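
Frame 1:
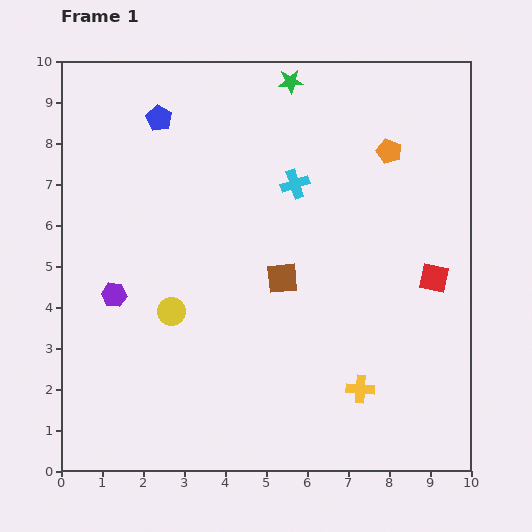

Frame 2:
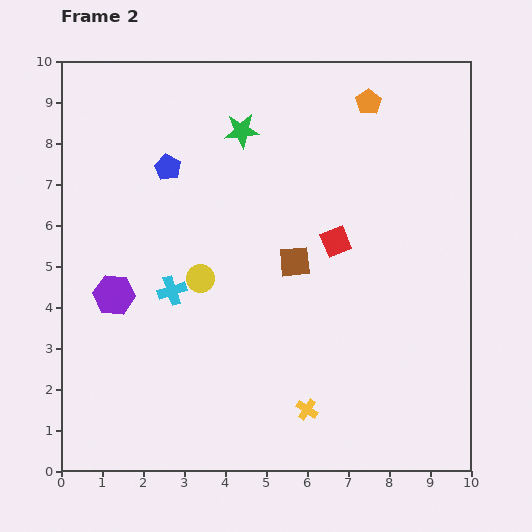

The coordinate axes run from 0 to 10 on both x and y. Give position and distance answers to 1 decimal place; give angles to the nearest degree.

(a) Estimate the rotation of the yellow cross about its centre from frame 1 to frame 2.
30° clockwise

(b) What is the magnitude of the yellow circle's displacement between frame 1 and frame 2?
1.1

The yellow circle moved from (2.7, 3.9) to (3.4, 4.7), a distance of √(0.7² + 0.8²) ≈ 1.1.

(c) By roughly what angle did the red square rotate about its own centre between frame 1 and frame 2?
34° counter-clockwise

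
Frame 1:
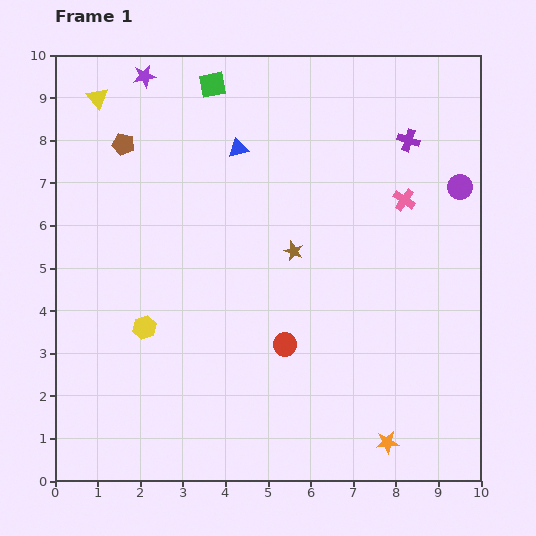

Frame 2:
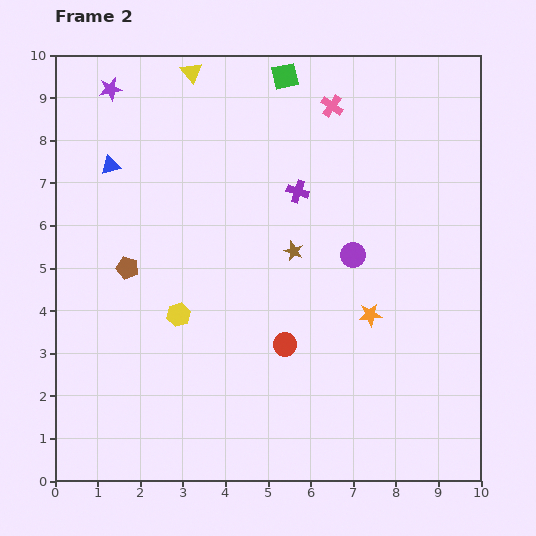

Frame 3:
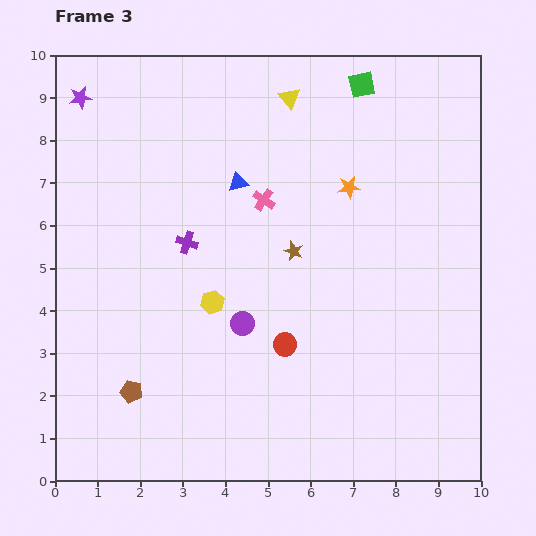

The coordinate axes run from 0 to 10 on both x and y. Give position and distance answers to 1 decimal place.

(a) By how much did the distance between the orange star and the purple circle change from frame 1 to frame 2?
-4.7

Distance in frame 1: 6.2. Distance in frame 2: 1.5.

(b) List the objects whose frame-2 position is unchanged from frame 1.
the brown star, the red circle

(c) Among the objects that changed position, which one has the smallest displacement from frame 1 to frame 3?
the blue triangle

(moved 0.8)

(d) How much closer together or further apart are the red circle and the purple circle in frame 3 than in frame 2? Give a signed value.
-1.5

Distance in frame 2: 2.6. Distance in frame 3: 1.1.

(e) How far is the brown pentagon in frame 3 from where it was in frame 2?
2.9

The brown pentagon moved from (1.7, 5.0) to (1.8, 2.1), a distance of √(0.1² + 2.9²) ≈ 2.9.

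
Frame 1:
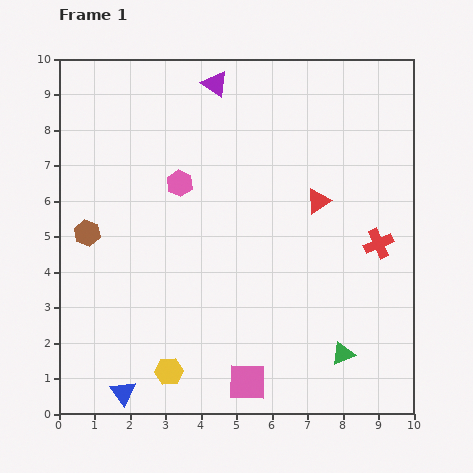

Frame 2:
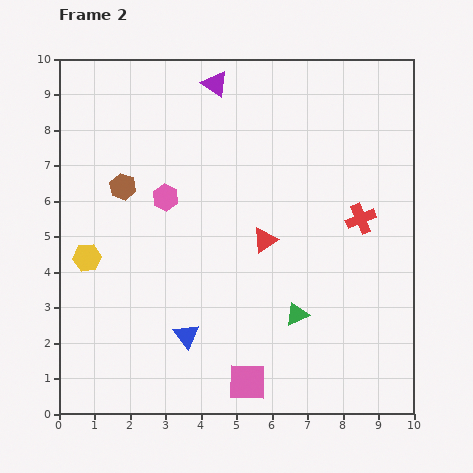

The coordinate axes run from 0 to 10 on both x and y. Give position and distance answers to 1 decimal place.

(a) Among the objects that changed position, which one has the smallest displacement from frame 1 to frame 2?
the pink hexagon

(moved 0.6)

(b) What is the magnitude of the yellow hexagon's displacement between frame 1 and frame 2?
3.9

The yellow hexagon moved from (3.1, 1.2) to (0.8, 4.4), a distance of √(2.3² + 3.2²) ≈ 3.9.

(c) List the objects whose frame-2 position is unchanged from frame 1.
the pink square, the purple triangle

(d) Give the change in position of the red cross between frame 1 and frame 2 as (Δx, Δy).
(-0.5, 0.7)

The red cross was at (9.0, 4.8) in frame 1 and (8.5, 5.5) in frame 2.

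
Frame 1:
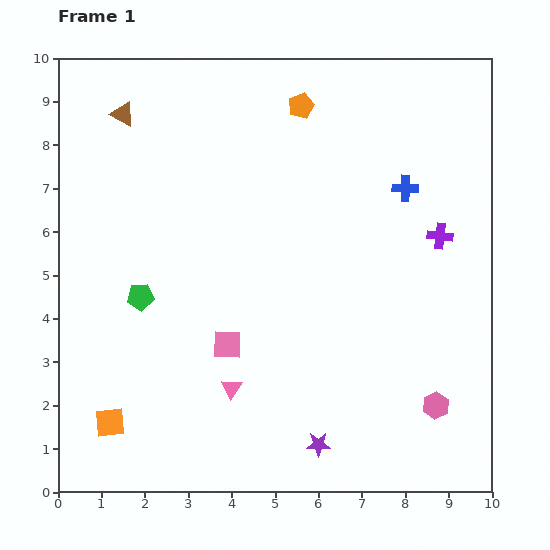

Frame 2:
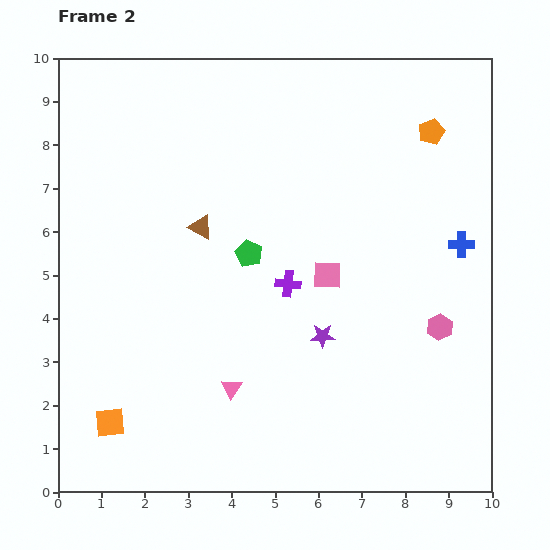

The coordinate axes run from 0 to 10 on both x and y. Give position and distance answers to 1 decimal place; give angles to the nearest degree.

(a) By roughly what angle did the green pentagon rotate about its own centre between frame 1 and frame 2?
31° clockwise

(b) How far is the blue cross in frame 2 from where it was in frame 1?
1.8

The blue cross moved from (8.0, 7.0) to (9.3, 5.7), a distance of √(1.3² + 1.3²) ≈ 1.8.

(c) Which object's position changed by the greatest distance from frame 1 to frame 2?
the purple cross

(moved 3.7; next 3.2)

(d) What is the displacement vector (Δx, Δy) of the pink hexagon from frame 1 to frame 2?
(0.1, 1.8)

The pink hexagon was at (8.7, 2.0) in frame 1 and (8.8, 3.8) in frame 2.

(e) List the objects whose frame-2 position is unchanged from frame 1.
the orange square, the pink triangle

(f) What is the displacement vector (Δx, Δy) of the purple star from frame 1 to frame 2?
(0.1, 2.5)

The purple star was at (6.0, 1.1) in frame 1 and (6.1, 3.6) in frame 2.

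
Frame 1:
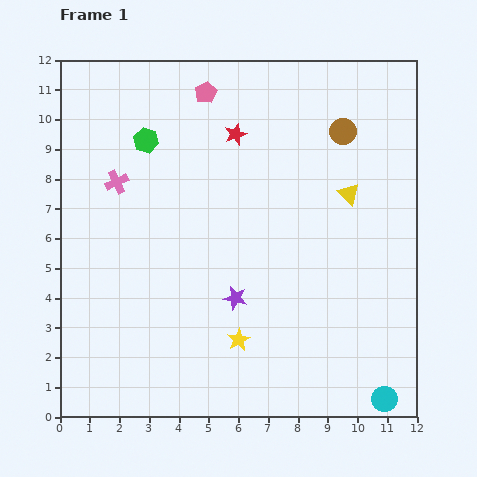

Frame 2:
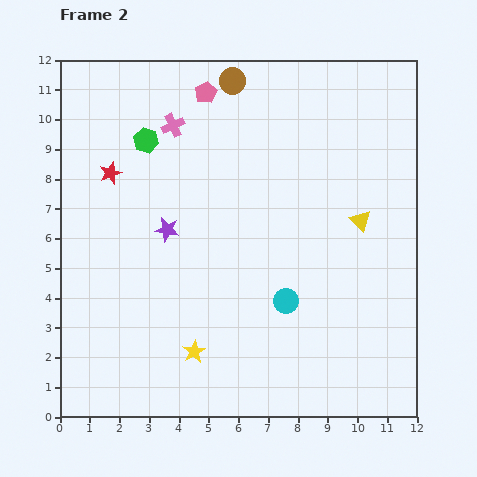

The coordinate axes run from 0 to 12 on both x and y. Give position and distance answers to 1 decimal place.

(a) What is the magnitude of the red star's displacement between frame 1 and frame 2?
4.4

The red star moved from (5.9, 9.5) to (1.7, 8.2), a distance of √(4.2² + 1.3²) ≈ 4.4.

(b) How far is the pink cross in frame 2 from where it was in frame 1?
2.7

The pink cross moved from (1.9, 7.9) to (3.8, 9.8), a distance of √(1.9² + 1.9²) ≈ 2.7.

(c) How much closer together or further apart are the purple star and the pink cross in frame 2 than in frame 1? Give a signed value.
-2.1

Distance in frame 1: 5.6. Distance in frame 2: 3.5.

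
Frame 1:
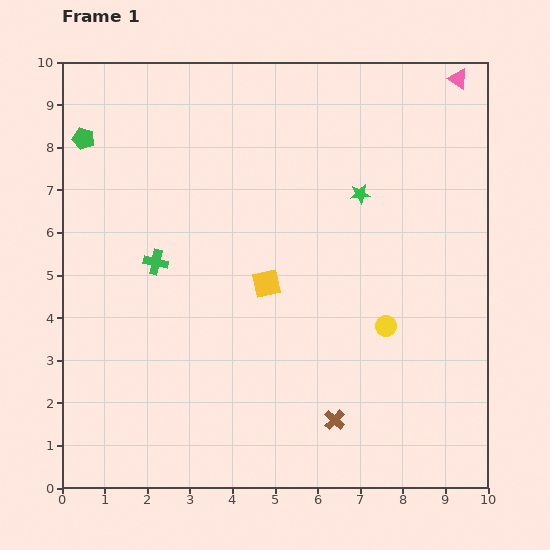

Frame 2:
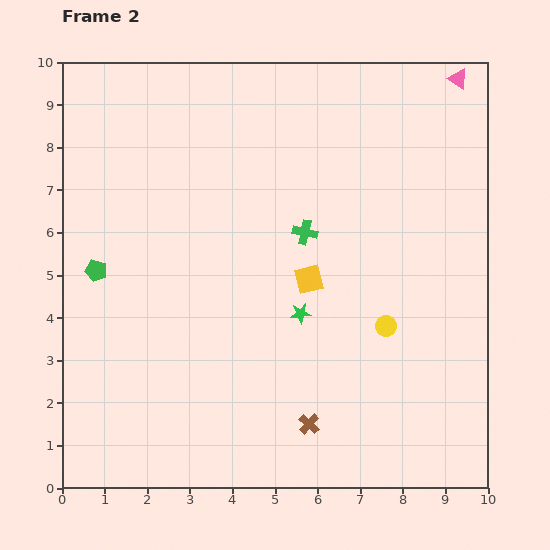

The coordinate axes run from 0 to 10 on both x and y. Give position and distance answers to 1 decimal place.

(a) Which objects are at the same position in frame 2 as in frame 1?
the yellow circle, the pink triangle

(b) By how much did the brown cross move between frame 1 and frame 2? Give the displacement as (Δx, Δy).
(-0.6, -0.1)

The brown cross was at (6.4, 1.6) in frame 1 and (5.8, 1.5) in frame 2.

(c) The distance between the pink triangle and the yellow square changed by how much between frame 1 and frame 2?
-0.7

Distance in frame 1: 6.6. Distance in frame 2: 5.9.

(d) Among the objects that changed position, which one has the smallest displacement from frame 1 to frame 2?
the brown cross

(moved 0.6)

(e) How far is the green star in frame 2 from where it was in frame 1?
3.1

The green star moved from (7.0, 6.9) to (5.6, 4.1), a distance of √(1.4² + 2.8²) ≈ 3.1.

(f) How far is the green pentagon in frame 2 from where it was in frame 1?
3.1

The green pentagon moved from (0.5, 8.2) to (0.8, 5.1), a distance of √(0.3² + 3.1²) ≈ 3.1.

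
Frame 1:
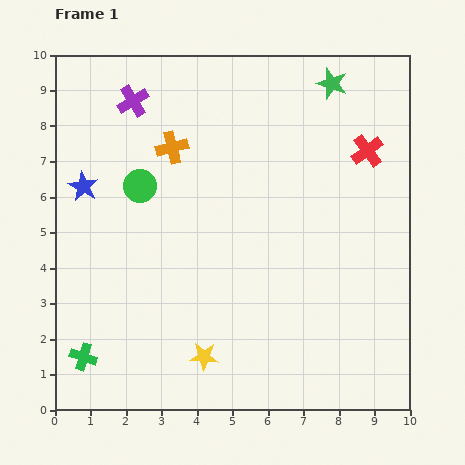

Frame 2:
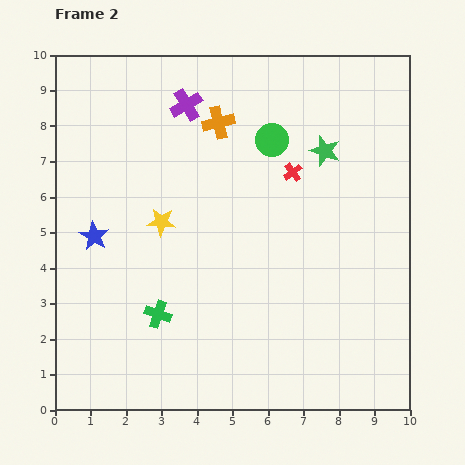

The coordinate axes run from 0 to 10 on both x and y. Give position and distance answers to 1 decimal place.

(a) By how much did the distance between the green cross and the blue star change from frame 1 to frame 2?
-2.0

Distance in frame 1: 4.8. Distance in frame 2: 2.8.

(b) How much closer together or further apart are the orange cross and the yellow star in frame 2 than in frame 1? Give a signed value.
-2.8

Distance in frame 1: 6.0. Distance in frame 2: 3.2.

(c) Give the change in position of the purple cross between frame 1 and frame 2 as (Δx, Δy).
(1.5, -0.1)

The purple cross was at (2.2, 8.7) in frame 1 and (3.7, 8.6) in frame 2.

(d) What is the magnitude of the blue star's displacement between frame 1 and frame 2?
1.4

The blue star moved from (0.8, 6.3) to (1.1, 4.9), a distance of √(0.3² + 1.4²) ≈ 1.4.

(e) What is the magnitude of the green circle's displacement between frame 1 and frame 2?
3.9

The green circle moved from (2.4, 6.3) to (6.1, 7.6), a distance of √(3.7² + 1.3²) ≈ 3.9.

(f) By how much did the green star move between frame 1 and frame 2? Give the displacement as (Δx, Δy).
(-0.2, -1.9)

The green star was at (7.8, 9.2) in frame 1 and (7.6, 7.3) in frame 2.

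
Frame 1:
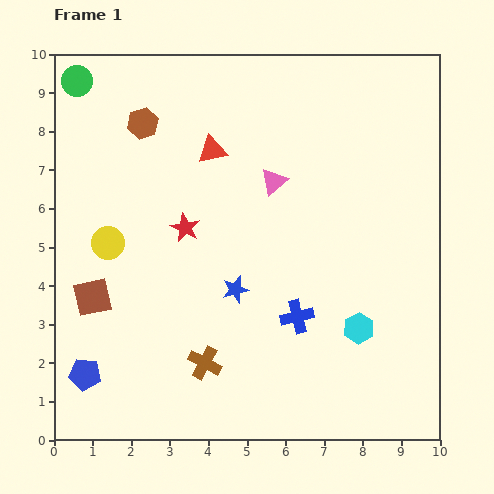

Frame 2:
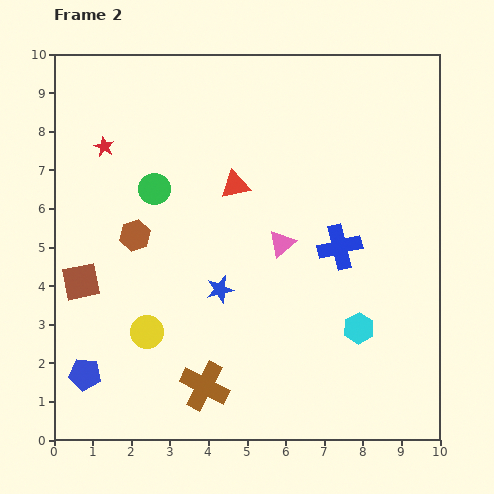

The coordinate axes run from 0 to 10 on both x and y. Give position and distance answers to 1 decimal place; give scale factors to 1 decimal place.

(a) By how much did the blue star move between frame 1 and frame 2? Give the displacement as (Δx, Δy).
(-0.4, 0.0)

The blue star was at (4.7, 3.9) in frame 1 and (4.3, 3.9) in frame 2.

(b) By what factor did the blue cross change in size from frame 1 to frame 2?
1.3×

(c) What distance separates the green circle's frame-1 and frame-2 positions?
3.4

The green circle moved from (0.6, 9.3) to (2.6, 6.5), a distance of √(2.0² + 2.8²) ≈ 3.4.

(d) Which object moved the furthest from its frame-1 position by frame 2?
the green circle

(moved 3.4; next 3.0)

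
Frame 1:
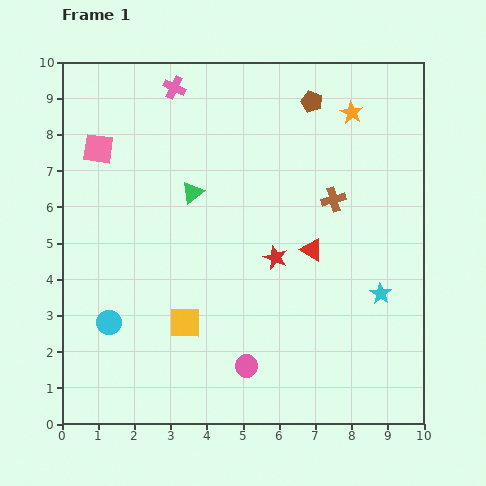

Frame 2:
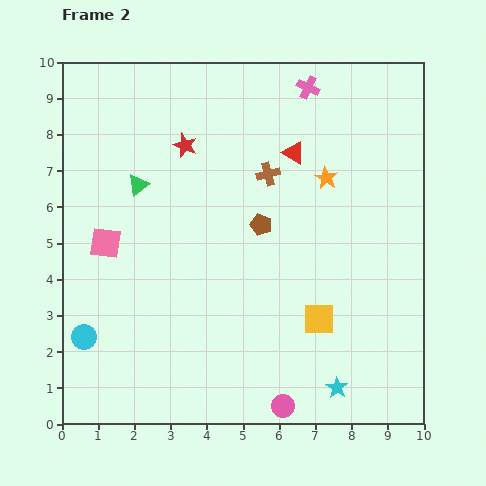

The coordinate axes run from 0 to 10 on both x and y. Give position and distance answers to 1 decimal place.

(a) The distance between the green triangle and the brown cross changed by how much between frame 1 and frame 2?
-0.3

Distance in frame 1: 3.9. Distance in frame 2: 3.6.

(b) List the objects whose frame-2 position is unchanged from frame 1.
none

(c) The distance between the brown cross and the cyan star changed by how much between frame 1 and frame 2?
+3.3

Distance in frame 1: 2.9. Distance in frame 2: 6.2.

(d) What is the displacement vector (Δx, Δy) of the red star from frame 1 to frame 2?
(-2.5, 3.1)

The red star was at (5.9, 4.6) in frame 1 and (3.4, 7.7) in frame 2.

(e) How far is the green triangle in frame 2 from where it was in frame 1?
1.5

The green triangle moved from (3.6, 6.4) to (2.1, 6.6), a distance of √(1.5² + 0.2²) ≈ 1.5.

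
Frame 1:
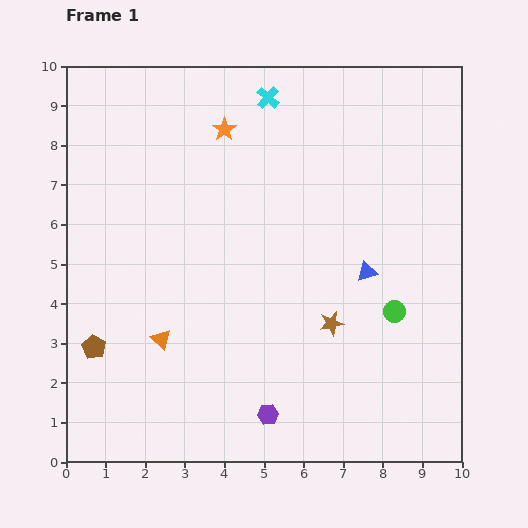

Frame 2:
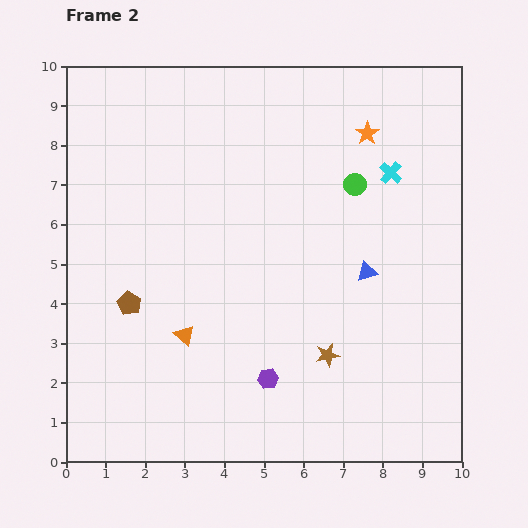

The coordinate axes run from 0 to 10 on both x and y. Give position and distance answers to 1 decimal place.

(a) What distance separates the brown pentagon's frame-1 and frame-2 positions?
1.4

The brown pentagon moved from (0.7, 2.9) to (1.6, 4.0), a distance of √(0.9² + 1.1²) ≈ 1.4.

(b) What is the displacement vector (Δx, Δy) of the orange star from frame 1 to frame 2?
(3.6, -0.1)

The orange star was at (4.0, 8.4) in frame 1 and (7.6, 8.3) in frame 2.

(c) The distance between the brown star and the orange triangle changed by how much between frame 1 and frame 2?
-0.7

Distance in frame 1: 4.3. Distance in frame 2: 3.6.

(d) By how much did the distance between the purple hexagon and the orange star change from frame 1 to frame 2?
-0.6

Distance in frame 1: 7.3. Distance in frame 2: 6.7.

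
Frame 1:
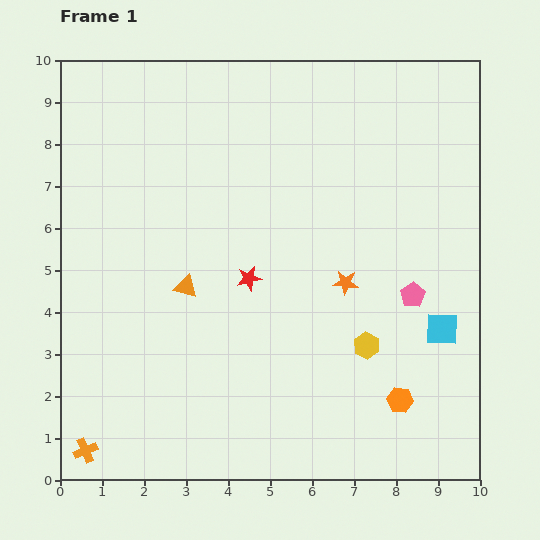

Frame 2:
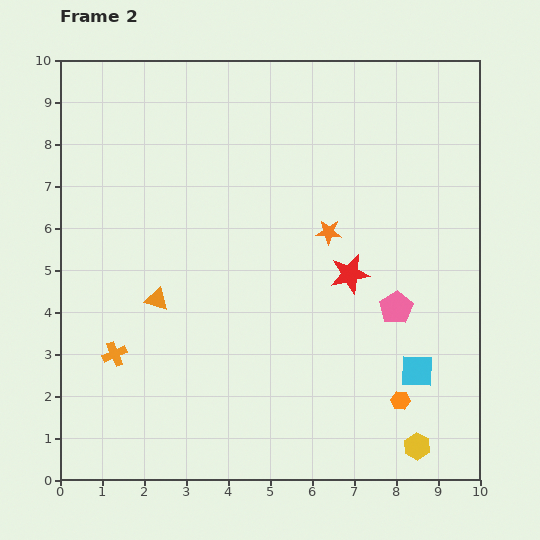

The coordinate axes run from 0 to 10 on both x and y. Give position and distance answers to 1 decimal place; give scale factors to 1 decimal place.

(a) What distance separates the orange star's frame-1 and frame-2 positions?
1.3

The orange star moved from (6.8, 4.7) to (6.4, 5.9), a distance of √(0.4² + 1.2²) ≈ 1.3.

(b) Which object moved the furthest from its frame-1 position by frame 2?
the yellow hexagon

(moved 2.7; next 2.4)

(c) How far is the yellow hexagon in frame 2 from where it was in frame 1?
2.7

The yellow hexagon moved from (7.3, 3.2) to (8.5, 0.8), a distance of √(1.2² + 2.4²) ≈ 2.7.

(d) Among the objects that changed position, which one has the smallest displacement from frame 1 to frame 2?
the pink pentagon

(moved 0.5)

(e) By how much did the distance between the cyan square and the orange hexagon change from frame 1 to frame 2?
-1.2

Distance in frame 1: 2.0. Distance in frame 2: 0.8.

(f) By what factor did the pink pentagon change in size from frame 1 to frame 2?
1.3×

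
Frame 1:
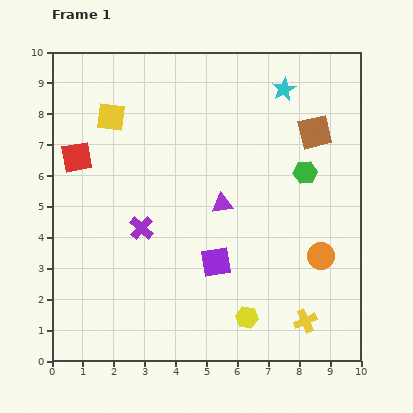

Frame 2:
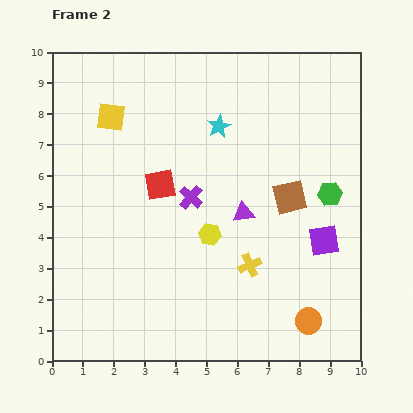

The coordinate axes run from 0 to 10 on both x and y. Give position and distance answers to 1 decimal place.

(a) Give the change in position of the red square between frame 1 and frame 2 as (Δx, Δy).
(2.7, -0.9)

The red square was at (0.8, 6.6) in frame 1 and (3.5, 5.7) in frame 2.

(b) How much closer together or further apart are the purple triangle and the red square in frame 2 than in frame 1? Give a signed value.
-2.1

Distance in frame 1: 4.9. Distance in frame 2: 2.8.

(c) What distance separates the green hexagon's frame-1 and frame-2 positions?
1.1

The green hexagon moved from (8.2, 6.1) to (9.0, 5.4), a distance of √(0.8² + 0.7²) ≈ 1.1.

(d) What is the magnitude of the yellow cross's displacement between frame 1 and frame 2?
2.5

The yellow cross moved from (8.2, 1.3) to (6.4, 3.1), a distance of √(1.8² + 1.8²) ≈ 2.5.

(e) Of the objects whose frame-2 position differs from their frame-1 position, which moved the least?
the purple triangle

(moved 0.8)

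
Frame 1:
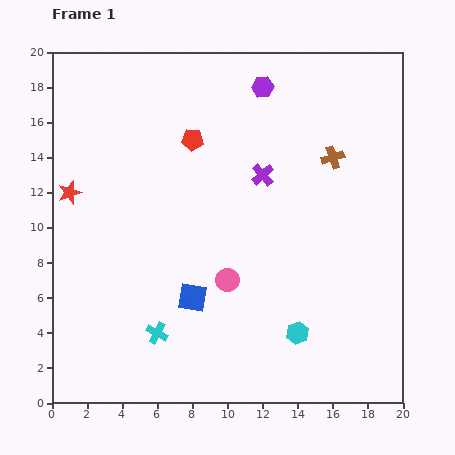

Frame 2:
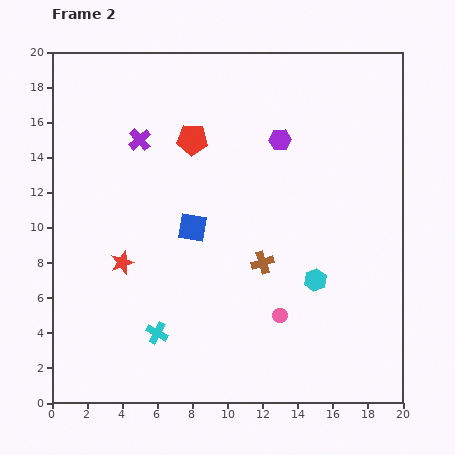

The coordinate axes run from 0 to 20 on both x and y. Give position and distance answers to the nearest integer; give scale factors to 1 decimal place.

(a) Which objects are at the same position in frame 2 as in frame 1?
the red pentagon, the cyan cross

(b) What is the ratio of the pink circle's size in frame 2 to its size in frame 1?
0.6×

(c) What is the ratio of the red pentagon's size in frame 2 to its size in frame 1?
1.4×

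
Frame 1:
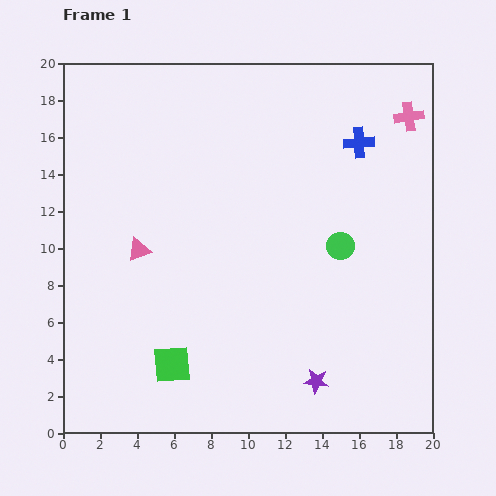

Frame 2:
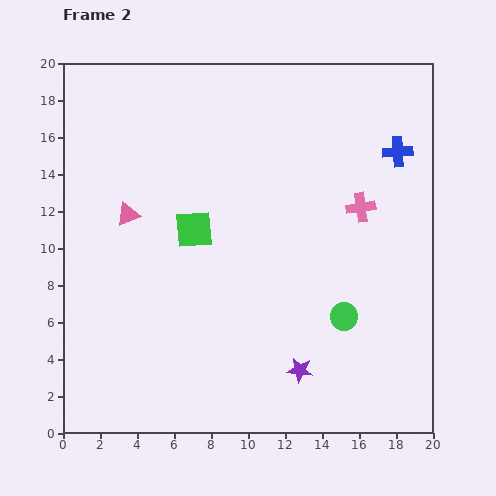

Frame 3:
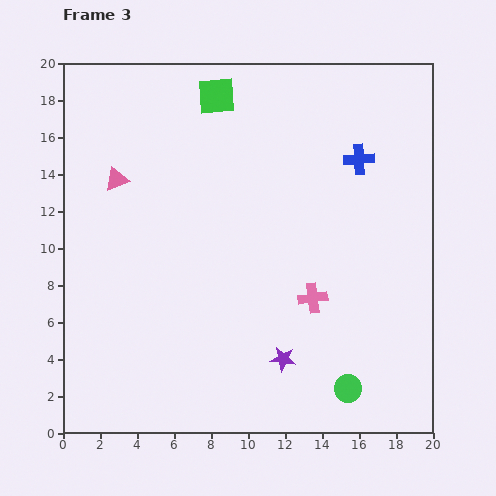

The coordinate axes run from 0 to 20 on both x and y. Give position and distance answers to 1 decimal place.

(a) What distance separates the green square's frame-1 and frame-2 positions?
7.4

The green square moved from (5.9, 3.7) to (7.1, 11.0), a distance of √(1.2² + 7.3²) ≈ 7.4.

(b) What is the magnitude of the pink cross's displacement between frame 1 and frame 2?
5.5

The pink cross moved from (18.7, 17.1) to (16.1, 12.2), a distance of √(2.6² + 4.9²) ≈ 5.5.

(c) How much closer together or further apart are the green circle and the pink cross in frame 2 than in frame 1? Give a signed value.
-1.9

Distance in frame 1: 7.9. Distance in frame 2: 6.0.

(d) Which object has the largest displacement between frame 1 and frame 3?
the green square

(moved 14.7; next 11.1)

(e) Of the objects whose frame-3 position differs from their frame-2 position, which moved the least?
the purple star

(moved 1.1)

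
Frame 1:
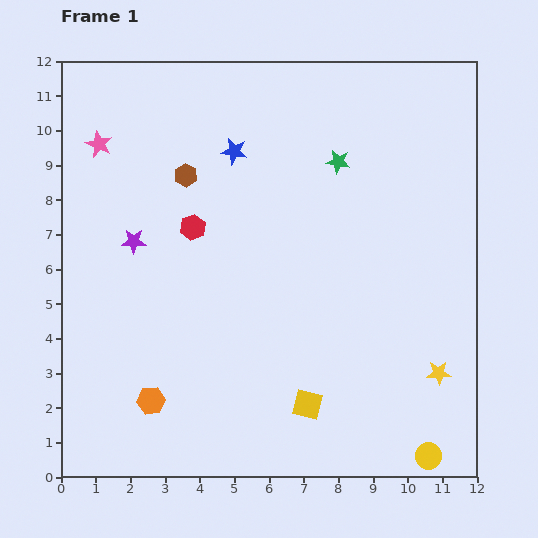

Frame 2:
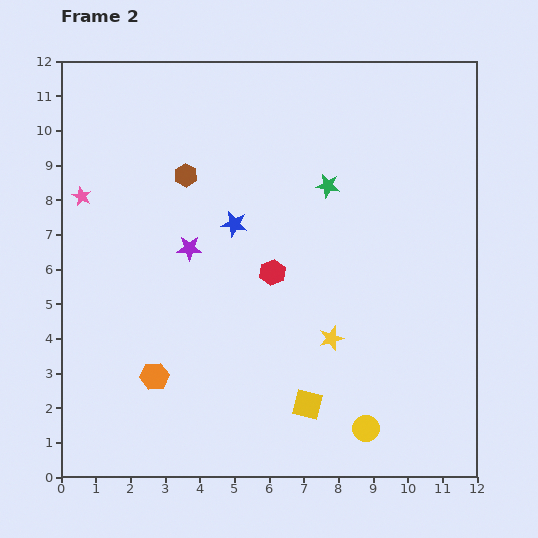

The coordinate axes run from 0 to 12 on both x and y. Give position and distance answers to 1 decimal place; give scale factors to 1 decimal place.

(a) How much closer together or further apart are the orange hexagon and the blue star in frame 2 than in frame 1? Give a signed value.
-2.6

Distance in frame 1: 7.6. Distance in frame 2: 5.0.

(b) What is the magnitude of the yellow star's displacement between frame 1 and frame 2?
3.3

The yellow star moved from (10.9, 3.0) to (7.8, 4.0), a distance of √(3.1² + 1.0²) ≈ 3.3.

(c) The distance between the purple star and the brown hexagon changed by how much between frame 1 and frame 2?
-0.3

Distance in frame 1: 2.4. Distance in frame 2: 2.1.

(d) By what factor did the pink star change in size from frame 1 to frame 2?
0.7×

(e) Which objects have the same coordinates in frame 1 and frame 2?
the brown hexagon, the yellow square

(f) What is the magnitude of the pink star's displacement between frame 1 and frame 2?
1.6

The pink star moved from (1.1, 9.6) to (0.6, 8.1), a distance of √(0.5² + 1.5²) ≈ 1.6.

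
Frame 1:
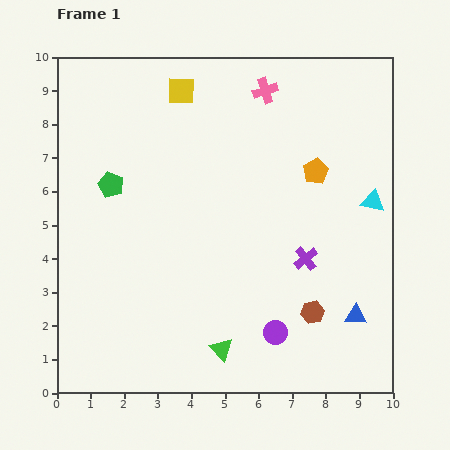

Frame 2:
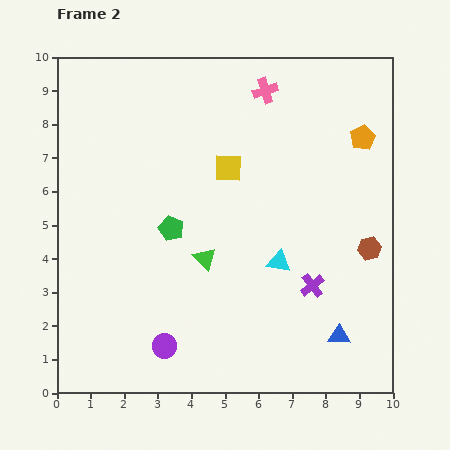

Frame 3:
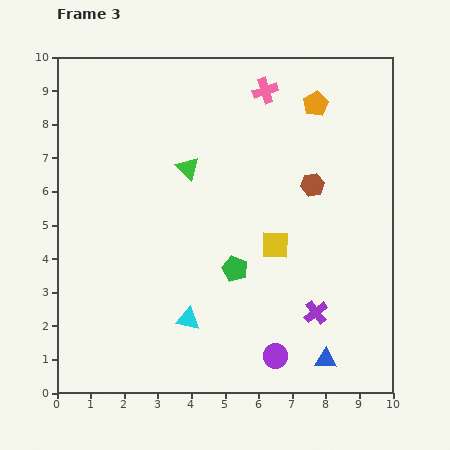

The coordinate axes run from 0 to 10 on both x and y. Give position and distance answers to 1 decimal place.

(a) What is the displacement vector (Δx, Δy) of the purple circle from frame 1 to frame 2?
(-3.3, -0.4)

The purple circle was at (6.5, 1.8) in frame 1 and (3.2, 1.4) in frame 2.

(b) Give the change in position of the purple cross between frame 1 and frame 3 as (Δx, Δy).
(0.3, -1.6)

The purple cross was at (7.4, 4.0) in frame 1 and (7.7, 2.4) in frame 3.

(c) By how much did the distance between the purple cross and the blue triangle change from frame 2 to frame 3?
-0.3

Distance in frame 2: 1.7. Distance in frame 3: 1.4.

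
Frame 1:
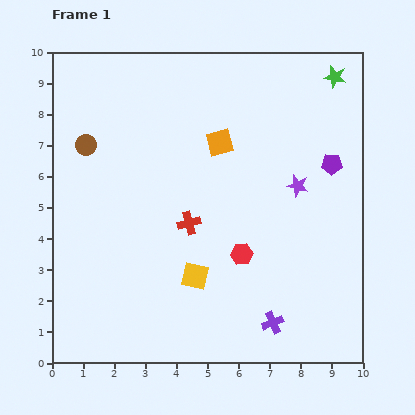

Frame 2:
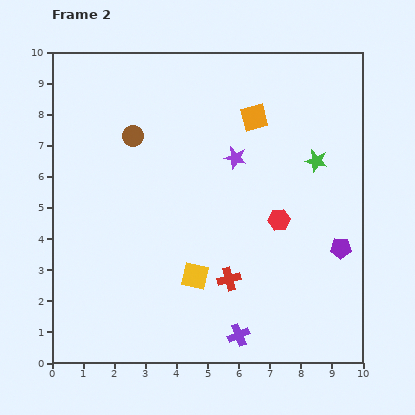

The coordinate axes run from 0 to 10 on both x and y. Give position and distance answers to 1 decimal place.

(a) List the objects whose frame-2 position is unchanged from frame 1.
the yellow square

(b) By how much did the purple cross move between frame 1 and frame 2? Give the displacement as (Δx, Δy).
(-1.1, -0.4)

The purple cross was at (7.1, 1.3) in frame 1 and (6.0, 0.9) in frame 2.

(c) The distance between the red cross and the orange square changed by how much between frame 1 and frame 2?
+2.5

Distance in frame 1: 2.8. Distance in frame 2: 5.3.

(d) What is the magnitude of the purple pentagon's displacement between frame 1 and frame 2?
2.7

The purple pentagon moved from (9.0, 6.4) to (9.3, 3.7), a distance of √(0.3² + 2.7²) ≈ 2.7.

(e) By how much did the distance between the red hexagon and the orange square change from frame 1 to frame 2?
-0.3

Distance in frame 1: 3.7. Distance in frame 2: 3.4.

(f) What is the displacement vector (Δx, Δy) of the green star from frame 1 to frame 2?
(-0.6, -2.7)

The green star was at (9.1, 9.2) in frame 1 and (8.5, 6.5) in frame 2.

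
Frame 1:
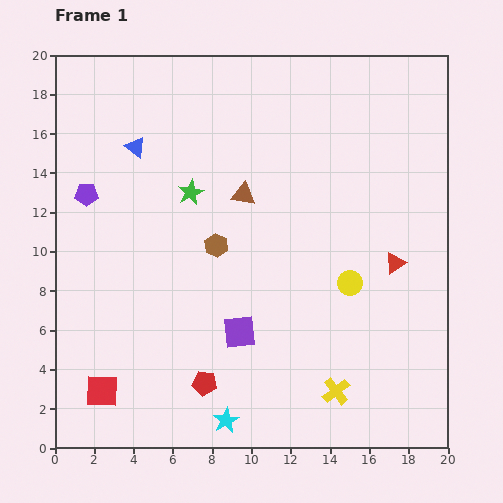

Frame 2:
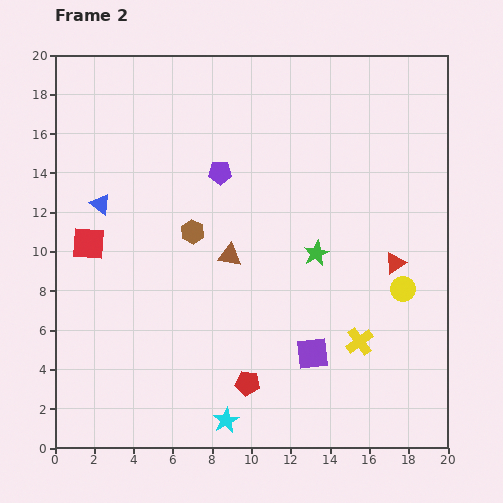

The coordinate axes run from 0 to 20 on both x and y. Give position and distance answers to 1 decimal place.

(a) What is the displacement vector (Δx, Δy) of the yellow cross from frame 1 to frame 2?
(1.2, 2.5)

The yellow cross was at (14.3, 2.9) in frame 1 and (15.5, 5.4) in frame 2.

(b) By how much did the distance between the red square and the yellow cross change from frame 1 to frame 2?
+2.8

Distance in frame 1: 11.9. Distance in frame 2: 14.7.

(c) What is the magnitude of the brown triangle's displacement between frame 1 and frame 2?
3.2

The brown triangle moved from (9.6, 12.9) to (8.9, 9.8), a distance of √(0.7² + 3.1²) ≈ 3.2.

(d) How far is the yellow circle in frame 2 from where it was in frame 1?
2.7

The yellow circle moved from (15.0, 8.4) to (17.7, 8.1), a distance of √(2.7² + 0.3²) ≈ 2.7.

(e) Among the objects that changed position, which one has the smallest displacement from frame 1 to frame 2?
the brown hexagon

(moved 1.4)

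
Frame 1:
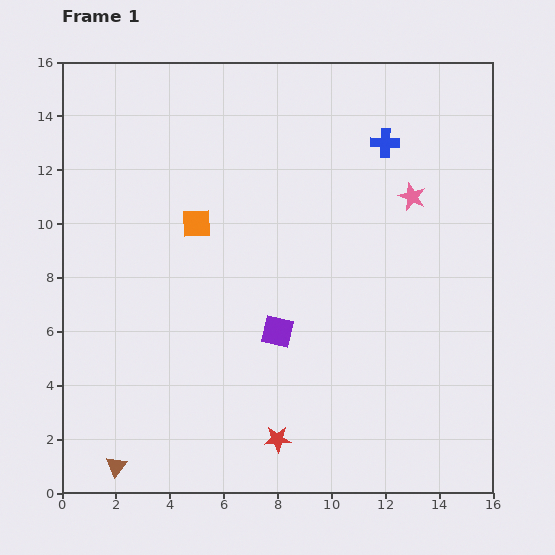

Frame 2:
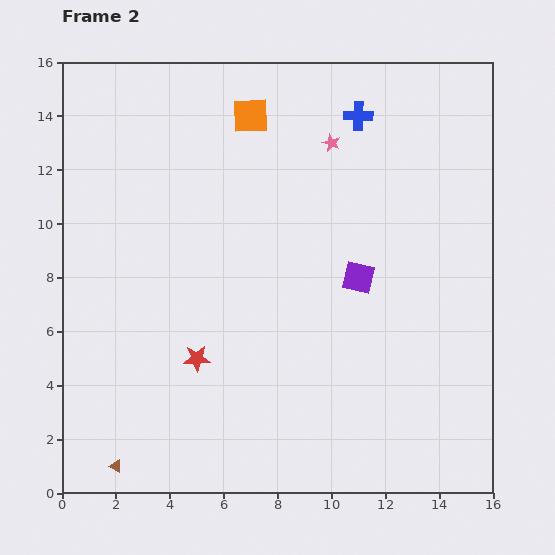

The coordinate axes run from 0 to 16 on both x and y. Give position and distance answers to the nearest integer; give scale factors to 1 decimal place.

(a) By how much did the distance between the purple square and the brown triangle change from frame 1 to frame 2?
+3

Distance in frame 1: 8. Distance in frame 2: 11.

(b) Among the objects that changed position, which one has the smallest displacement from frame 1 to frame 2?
the blue cross

(moved 1)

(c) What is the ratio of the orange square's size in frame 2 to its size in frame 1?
1.3×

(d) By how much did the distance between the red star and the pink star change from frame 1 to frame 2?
-1

Distance in frame 1: 10. Distance in frame 2: 9.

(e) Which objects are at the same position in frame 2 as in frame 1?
the brown triangle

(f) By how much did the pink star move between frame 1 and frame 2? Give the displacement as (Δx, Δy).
(-3, 2)

The pink star was at (13, 11) in frame 1 and (10, 13) in frame 2.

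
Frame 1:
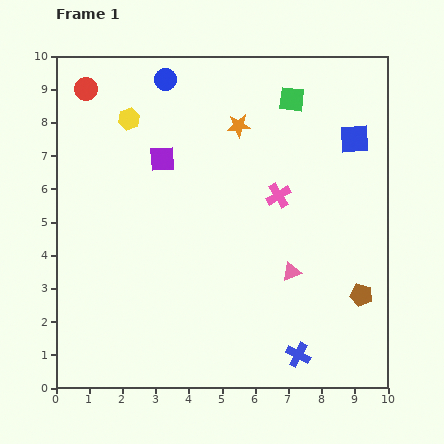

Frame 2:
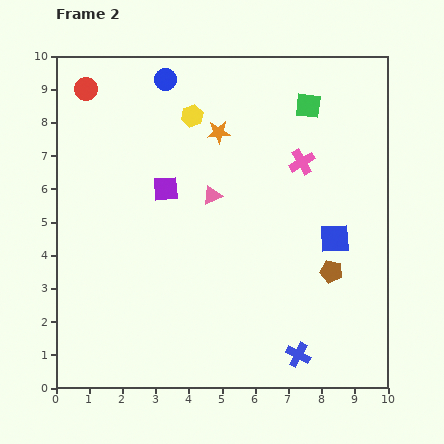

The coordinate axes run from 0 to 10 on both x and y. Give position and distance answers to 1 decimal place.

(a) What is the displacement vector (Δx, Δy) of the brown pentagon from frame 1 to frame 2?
(-0.9, 0.7)

The brown pentagon was at (9.2, 2.8) in frame 1 and (8.3, 3.5) in frame 2.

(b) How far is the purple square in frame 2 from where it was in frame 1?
0.9

The purple square moved from (3.2, 6.9) to (3.3, 6.0), a distance of √(0.1² + 0.9²) ≈ 0.9.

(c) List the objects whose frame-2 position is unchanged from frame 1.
the red circle, the blue cross, the blue circle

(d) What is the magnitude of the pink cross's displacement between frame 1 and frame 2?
1.2

The pink cross moved from (6.7, 5.8) to (7.4, 6.8), a distance of √(0.7² + 1.0²) ≈ 1.2.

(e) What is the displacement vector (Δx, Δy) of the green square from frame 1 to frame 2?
(0.5, -0.2)

The green square was at (7.1, 8.7) in frame 1 and (7.6, 8.5) in frame 2.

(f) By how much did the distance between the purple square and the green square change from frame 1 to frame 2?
+0.7

Distance in frame 1: 4.3. Distance in frame 2: 5.0.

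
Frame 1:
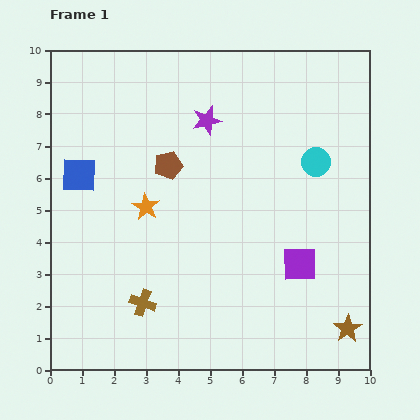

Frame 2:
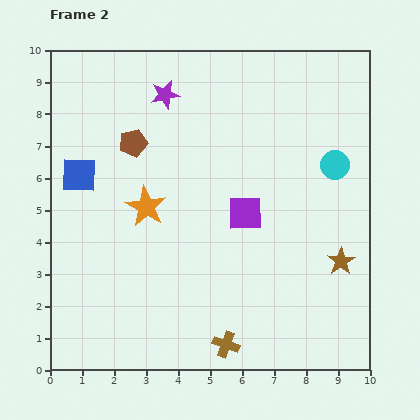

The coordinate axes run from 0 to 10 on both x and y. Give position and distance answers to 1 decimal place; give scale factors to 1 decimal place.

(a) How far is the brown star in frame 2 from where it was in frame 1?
2.1

The brown star moved from (9.3, 1.3) to (9.1, 3.4), a distance of √(0.2² + 2.1²) ≈ 2.1.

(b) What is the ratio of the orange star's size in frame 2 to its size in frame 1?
1.5×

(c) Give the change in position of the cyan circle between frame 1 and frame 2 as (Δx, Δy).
(0.6, -0.1)

The cyan circle was at (8.3, 6.5) in frame 1 and (8.9, 6.4) in frame 2.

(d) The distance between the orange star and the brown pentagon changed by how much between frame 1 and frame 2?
+0.5

Distance in frame 1: 1.5. Distance in frame 2: 2.0.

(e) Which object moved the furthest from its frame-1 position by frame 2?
the brown cross

(moved 2.9; next 2.3)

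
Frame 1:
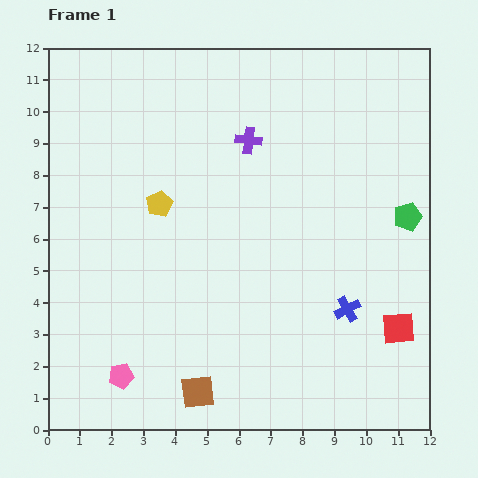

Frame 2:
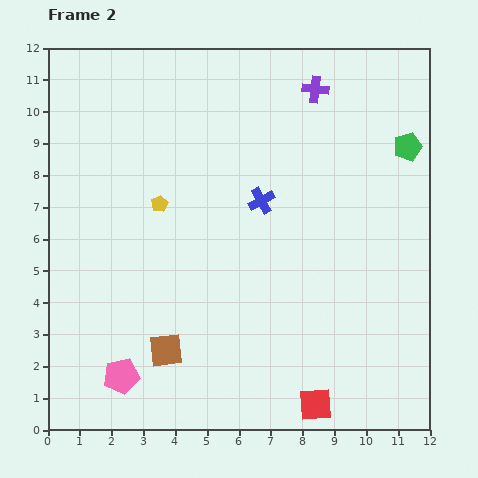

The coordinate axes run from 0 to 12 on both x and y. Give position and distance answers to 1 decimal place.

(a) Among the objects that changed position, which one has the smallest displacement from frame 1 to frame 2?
the brown square

(moved 1.6)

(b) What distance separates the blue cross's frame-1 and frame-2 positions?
4.3

The blue cross moved from (9.4, 3.8) to (6.7, 7.2), a distance of √(2.7² + 3.4²) ≈ 4.3.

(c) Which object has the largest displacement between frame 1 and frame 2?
the blue cross

(moved 4.3; next 3.5)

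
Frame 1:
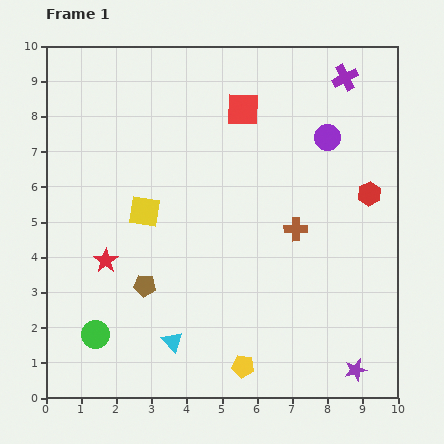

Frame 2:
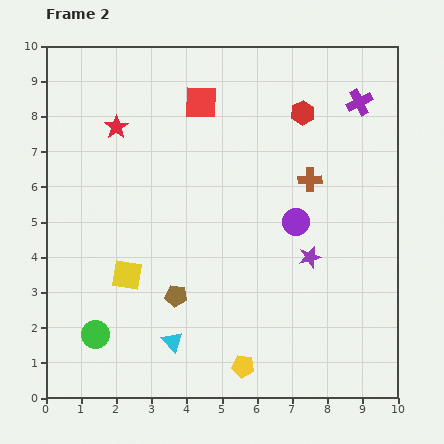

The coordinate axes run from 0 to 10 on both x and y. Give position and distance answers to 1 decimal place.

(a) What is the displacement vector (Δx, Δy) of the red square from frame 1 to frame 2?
(-1.2, 0.2)

The red square was at (5.6, 8.2) in frame 1 and (4.4, 8.4) in frame 2.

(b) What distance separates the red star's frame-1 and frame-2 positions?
3.8

The red star moved from (1.7, 3.9) to (2.0, 7.7), a distance of √(0.3² + 3.8²) ≈ 3.8.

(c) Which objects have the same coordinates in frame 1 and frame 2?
the yellow pentagon, the cyan triangle, the green circle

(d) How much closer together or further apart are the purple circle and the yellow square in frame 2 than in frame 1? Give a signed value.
-0.6

Distance in frame 1: 5.6. Distance in frame 2: 5.0.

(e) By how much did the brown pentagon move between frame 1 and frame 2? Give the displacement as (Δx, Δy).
(0.9, -0.3)

The brown pentagon was at (2.8, 3.2) in frame 1 and (3.7, 2.9) in frame 2.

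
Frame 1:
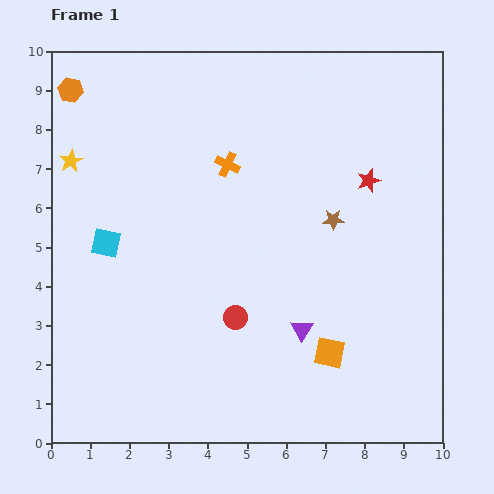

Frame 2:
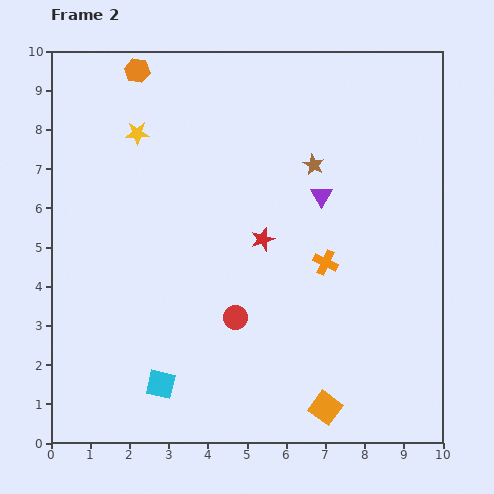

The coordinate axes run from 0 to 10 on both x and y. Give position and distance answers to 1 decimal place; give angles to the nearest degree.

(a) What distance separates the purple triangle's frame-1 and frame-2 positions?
3.4

The purple triangle moved from (6.4, 2.9) to (6.9, 6.3), a distance of √(0.5² + 3.4²) ≈ 3.4.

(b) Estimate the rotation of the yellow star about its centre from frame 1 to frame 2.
27° clockwise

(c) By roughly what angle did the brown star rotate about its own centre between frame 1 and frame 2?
31° clockwise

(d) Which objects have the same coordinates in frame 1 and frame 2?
the red circle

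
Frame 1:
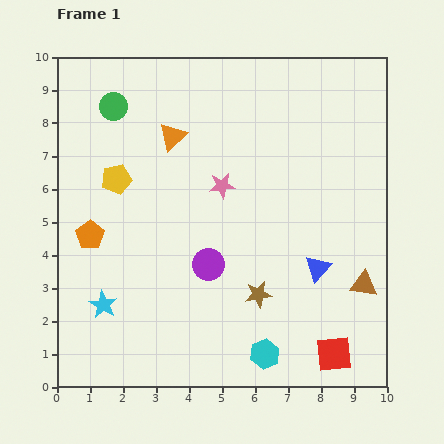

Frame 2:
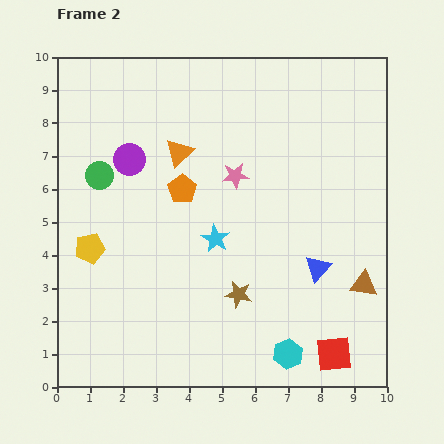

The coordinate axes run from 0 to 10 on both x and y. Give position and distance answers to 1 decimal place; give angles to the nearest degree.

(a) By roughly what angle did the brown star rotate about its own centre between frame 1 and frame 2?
20° clockwise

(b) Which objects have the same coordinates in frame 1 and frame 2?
the blue triangle, the brown triangle, the red square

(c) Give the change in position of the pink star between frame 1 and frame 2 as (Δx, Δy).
(0.4, 0.3)

The pink star was at (5.0, 6.1) in frame 1 and (5.4, 6.4) in frame 2.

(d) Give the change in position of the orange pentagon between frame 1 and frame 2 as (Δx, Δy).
(2.8, 1.4)

The orange pentagon was at (1.0, 4.6) in frame 1 and (3.8, 6.0) in frame 2.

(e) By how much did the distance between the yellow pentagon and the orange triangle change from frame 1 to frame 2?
+1.9

Distance in frame 1: 2.1. Distance in frame 2: 4.0.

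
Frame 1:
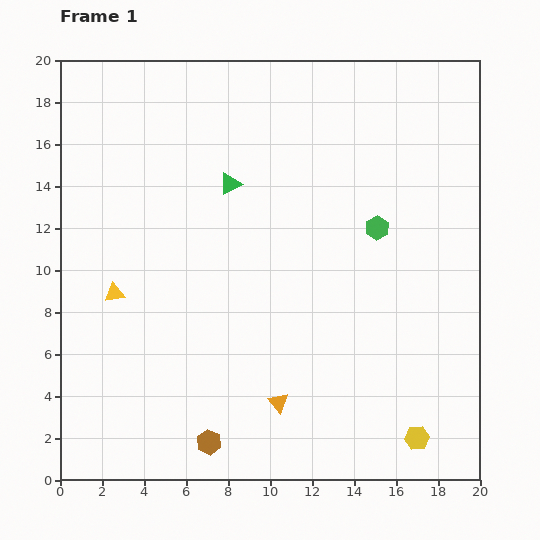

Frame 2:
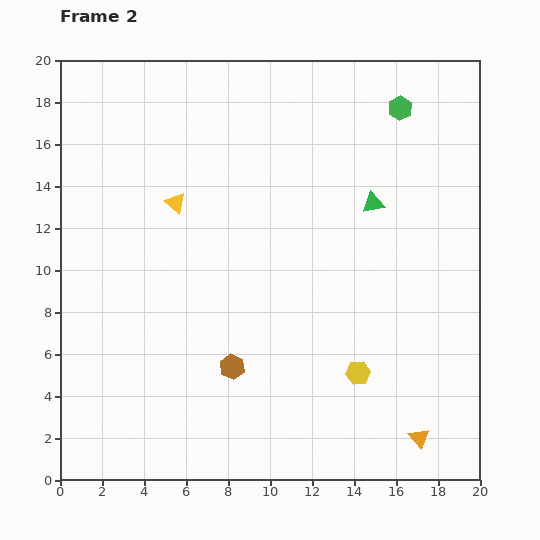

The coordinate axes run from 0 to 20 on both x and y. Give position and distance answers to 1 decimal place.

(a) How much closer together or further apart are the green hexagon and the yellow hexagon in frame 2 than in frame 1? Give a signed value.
+2.6

Distance in frame 1: 10.2. Distance in frame 2: 12.8.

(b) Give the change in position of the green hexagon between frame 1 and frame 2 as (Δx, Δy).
(1.1, 5.7)

The green hexagon was at (15.1, 12.0) in frame 1 and (16.2, 17.7) in frame 2.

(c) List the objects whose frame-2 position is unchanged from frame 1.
none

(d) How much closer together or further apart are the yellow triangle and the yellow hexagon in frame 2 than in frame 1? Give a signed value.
-4.1

Distance in frame 1: 16.0. Distance in frame 2: 11.9.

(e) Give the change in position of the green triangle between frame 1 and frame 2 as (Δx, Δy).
(6.8, -0.9)

The green triangle was at (8.1, 14.1) in frame 1 and (14.9, 13.2) in frame 2.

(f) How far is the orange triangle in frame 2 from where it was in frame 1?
6.9

The orange triangle moved from (10.4, 3.7) to (17.1, 2.0), a distance of √(6.7² + 1.7²) ≈ 6.9.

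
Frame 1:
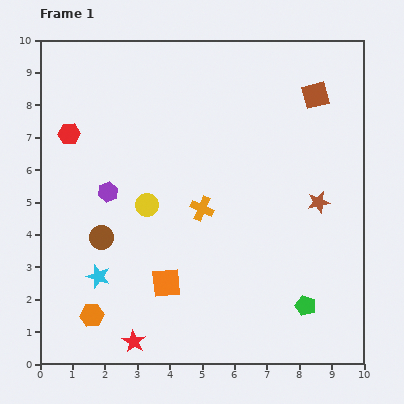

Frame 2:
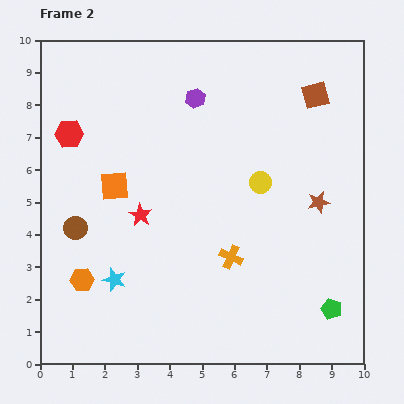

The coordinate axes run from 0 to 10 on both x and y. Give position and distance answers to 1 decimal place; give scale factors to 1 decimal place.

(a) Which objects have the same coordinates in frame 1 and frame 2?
the brown star, the red hexagon, the brown square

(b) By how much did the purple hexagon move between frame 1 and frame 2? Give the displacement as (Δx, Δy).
(2.7, 2.9)

The purple hexagon was at (2.1, 5.3) in frame 1 and (4.8, 8.2) in frame 2.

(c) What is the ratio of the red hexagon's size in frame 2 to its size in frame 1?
1.3×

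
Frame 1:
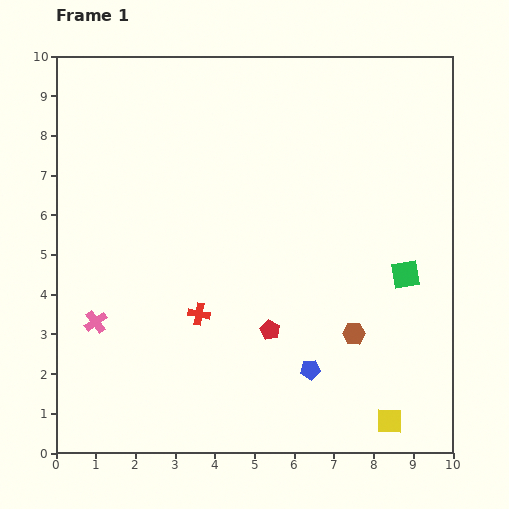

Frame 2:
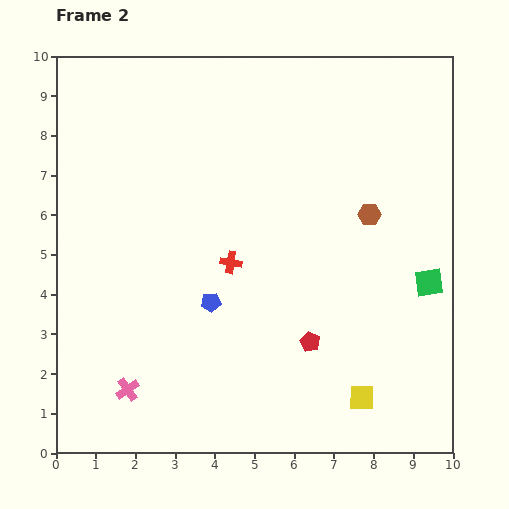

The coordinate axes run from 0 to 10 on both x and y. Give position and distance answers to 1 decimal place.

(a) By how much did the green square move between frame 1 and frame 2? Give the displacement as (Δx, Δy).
(0.6, -0.2)

The green square was at (8.8, 4.5) in frame 1 and (9.4, 4.3) in frame 2.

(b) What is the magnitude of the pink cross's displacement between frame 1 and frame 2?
1.9

The pink cross moved from (1.0, 3.3) to (1.8, 1.6), a distance of √(0.8² + 1.7²) ≈ 1.9.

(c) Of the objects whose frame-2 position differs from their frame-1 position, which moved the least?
the green square

(moved 0.6)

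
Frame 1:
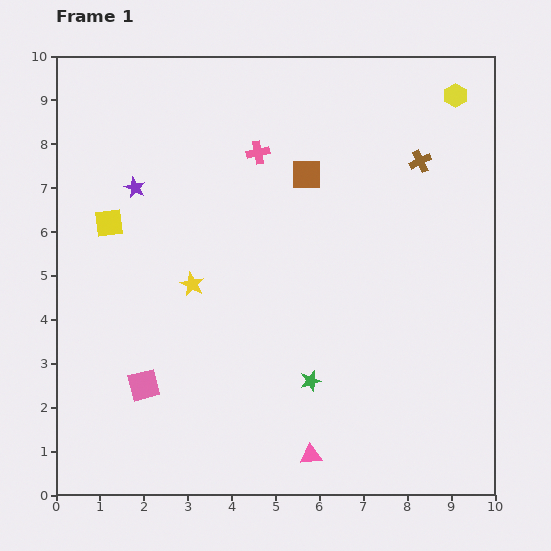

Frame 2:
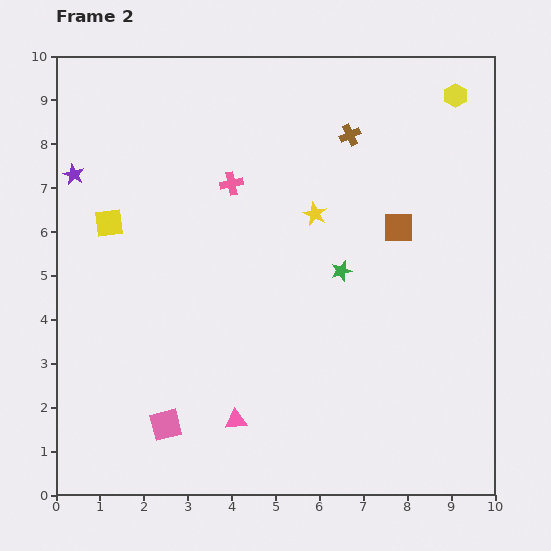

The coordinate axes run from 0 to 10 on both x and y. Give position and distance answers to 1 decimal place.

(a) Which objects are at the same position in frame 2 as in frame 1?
the yellow square, the yellow hexagon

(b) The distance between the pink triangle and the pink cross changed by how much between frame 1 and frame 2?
-1.6

Distance in frame 1: 7.0. Distance in frame 2: 5.4.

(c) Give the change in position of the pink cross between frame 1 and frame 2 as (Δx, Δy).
(-0.6, -0.7)

The pink cross was at (4.6, 7.8) in frame 1 and (4.0, 7.1) in frame 2.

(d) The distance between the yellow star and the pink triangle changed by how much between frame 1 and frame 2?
+0.3

Distance in frame 1: 4.7. Distance in frame 2: 5.0.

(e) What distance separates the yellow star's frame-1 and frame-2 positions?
3.2

The yellow star moved from (3.1, 4.8) to (5.9, 6.4), a distance of √(2.8² + 1.6²) ≈ 3.2.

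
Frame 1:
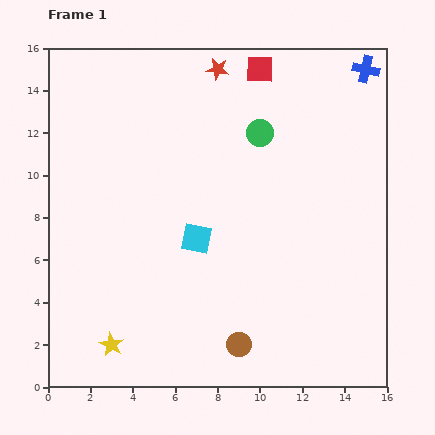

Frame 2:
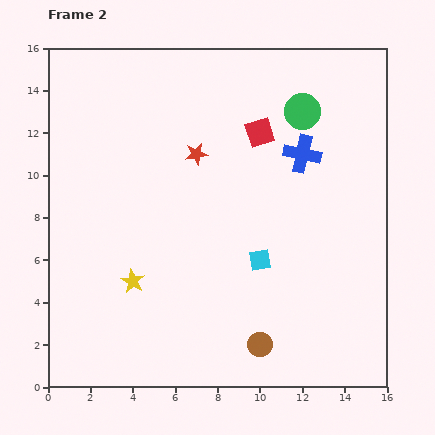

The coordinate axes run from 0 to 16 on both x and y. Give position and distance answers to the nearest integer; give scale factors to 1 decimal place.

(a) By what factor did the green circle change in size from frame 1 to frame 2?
1.3×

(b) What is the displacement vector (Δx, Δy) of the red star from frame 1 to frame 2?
(-1, -4)

The red star was at (8, 15) in frame 1 and (7, 11) in frame 2.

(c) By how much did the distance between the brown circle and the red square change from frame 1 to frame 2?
-3

Distance in frame 1: 13. Distance in frame 2: 10.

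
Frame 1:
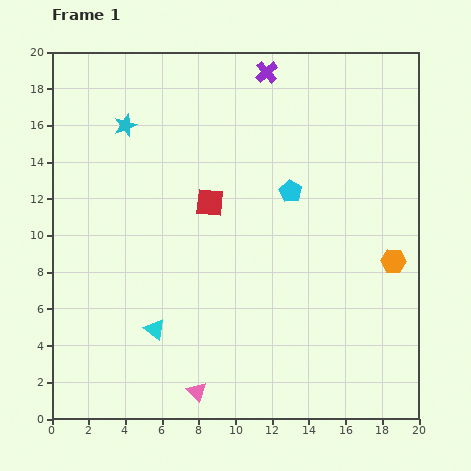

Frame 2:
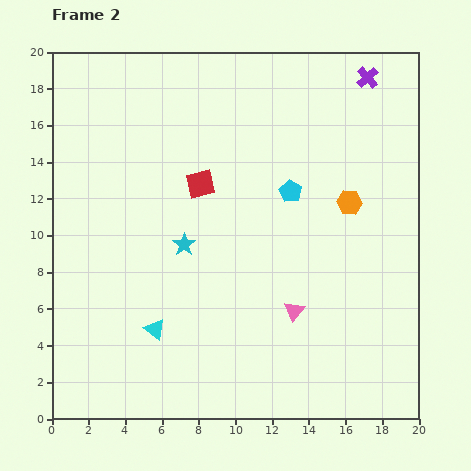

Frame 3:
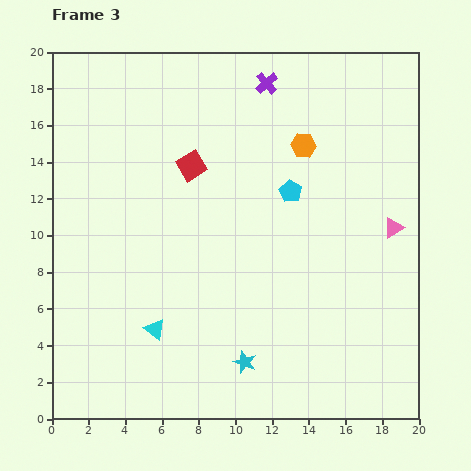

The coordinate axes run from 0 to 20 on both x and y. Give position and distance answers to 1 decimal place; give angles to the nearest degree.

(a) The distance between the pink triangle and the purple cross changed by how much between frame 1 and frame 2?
-4.5

Distance in frame 1: 17.8. Distance in frame 2: 13.3.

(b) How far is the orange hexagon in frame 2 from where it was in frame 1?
4.0

The orange hexagon moved from (18.6, 8.6) to (16.2, 11.8), a distance of √(2.4² + 3.2²) ≈ 4.0.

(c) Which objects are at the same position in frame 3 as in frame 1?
the cyan triangle, the cyan pentagon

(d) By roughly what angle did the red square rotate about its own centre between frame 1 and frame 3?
37° counter-clockwise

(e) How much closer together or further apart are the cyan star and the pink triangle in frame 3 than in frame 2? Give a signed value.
+3.9

Distance in frame 2: 7.0. Distance in frame 3: 10.9.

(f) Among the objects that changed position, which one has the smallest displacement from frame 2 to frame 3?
the red square

(moved 1.1)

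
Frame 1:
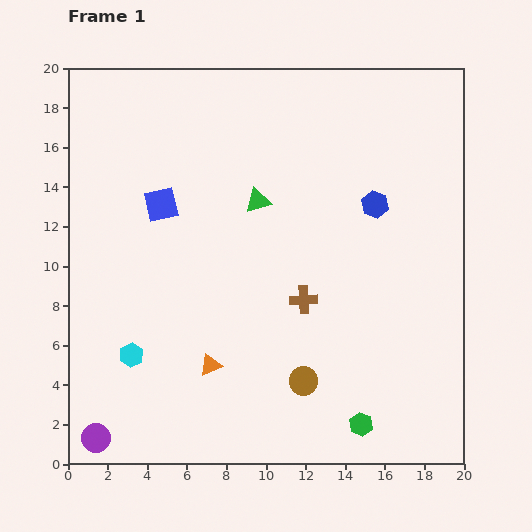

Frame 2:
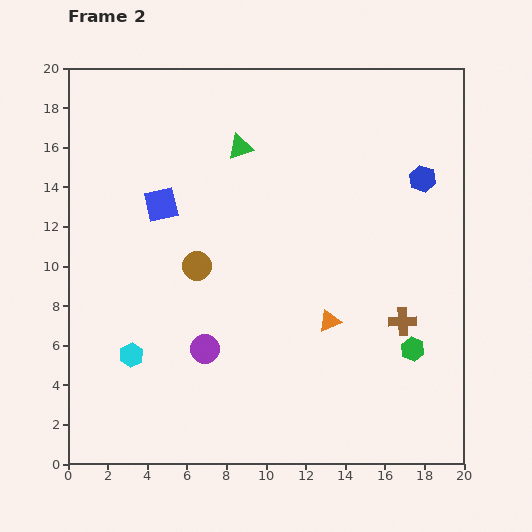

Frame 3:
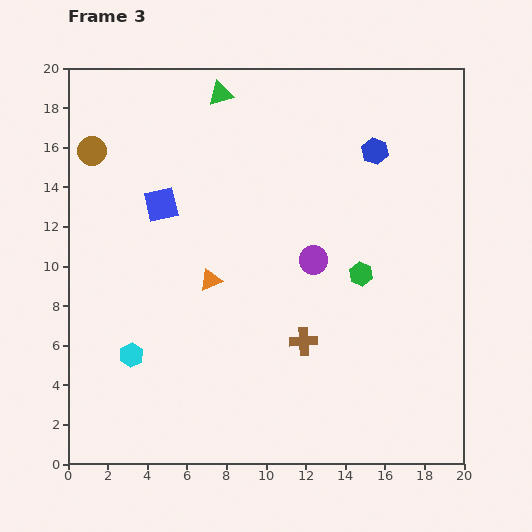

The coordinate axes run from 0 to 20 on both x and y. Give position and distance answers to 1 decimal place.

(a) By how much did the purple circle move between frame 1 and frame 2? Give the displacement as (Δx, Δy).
(5.5, 4.5)

The purple circle was at (1.4, 1.3) in frame 1 and (6.9, 5.8) in frame 2.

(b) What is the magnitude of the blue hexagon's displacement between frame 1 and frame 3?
2.7

The blue hexagon moved from (15.5, 13.1) to (15.5, 15.8), a distance of √(0.0² + 2.7²) ≈ 2.7.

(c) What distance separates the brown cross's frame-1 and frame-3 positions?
2.1

The brown cross moved from (11.9, 8.3) to (11.9, 6.2), a distance of √(0.0² + 2.1²) ≈ 2.1.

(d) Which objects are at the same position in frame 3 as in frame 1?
the blue square, the cyan hexagon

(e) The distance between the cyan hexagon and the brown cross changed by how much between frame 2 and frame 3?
-5.1

Distance in frame 2: 13.8. Distance in frame 3: 8.7.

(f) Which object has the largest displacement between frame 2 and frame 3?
the brown circle

(moved 7.9; next 7.1)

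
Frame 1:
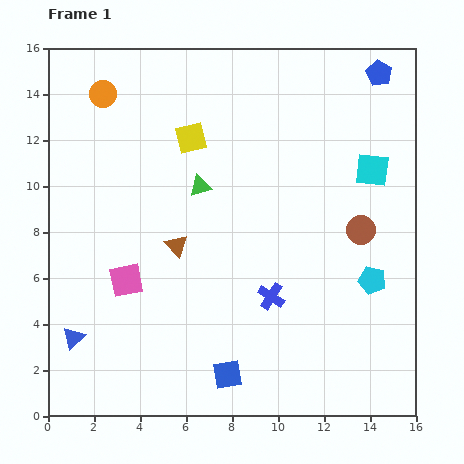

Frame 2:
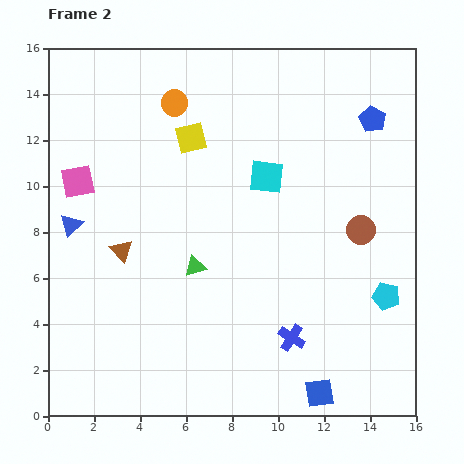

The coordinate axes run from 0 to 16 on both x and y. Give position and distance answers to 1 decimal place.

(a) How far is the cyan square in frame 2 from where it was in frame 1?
4.6

The cyan square moved from (14.1, 10.7) to (9.5, 10.4), a distance of √(4.6² + 0.3²) ≈ 4.6.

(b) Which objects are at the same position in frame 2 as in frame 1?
the yellow square, the brown circle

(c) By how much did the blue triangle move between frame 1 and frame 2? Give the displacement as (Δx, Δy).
(-0.1, 4.9)

The blue triangle was at (1.1, 3.4) in frame 1 and (1.0, 8.3) in frame 2.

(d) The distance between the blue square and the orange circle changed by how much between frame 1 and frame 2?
+0.8

Distance in frame 1: 13.3. Distance in frame 2: 14.1.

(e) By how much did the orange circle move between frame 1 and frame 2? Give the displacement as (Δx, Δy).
(3.1, -0.4)

The orange circle was at (2.4, 14.0) in frame 1 and (5.5, 13.6) in frame 2.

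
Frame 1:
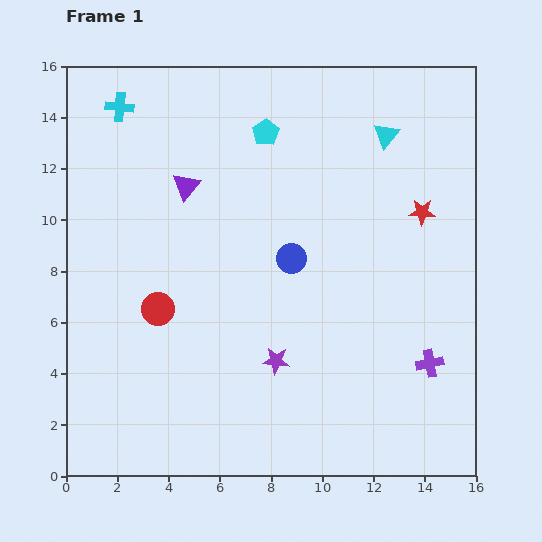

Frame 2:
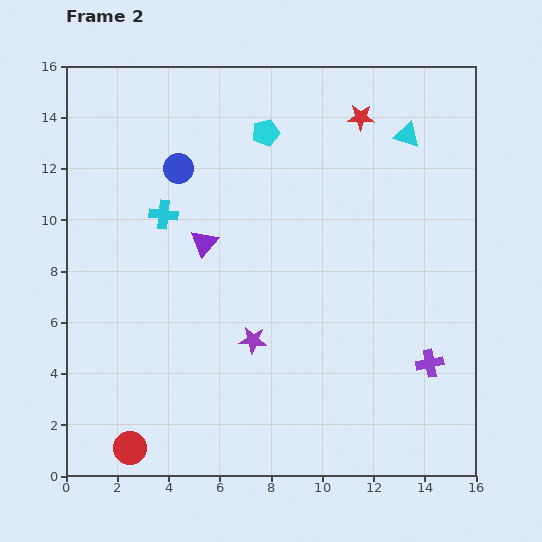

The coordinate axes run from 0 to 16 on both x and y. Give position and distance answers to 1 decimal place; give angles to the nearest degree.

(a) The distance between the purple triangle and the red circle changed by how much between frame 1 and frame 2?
+3.6

Distance in frame 1: 4.9. Distance in frame 2: 8.5.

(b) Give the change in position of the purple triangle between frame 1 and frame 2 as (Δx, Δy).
(0.7, -2.2)

The purple triangle was at (4.7, 11.3) in frame 1 and (5.4, 9.1) in frame 2.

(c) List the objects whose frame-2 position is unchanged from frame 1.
the purple cross, the cyan pentagon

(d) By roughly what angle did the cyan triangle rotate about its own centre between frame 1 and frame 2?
53° counter-clockwise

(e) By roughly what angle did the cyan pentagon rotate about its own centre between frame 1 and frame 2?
18° clockwise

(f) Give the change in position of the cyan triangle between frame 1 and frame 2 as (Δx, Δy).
(0.8, 0.0)

The cyan triangle was at (12.5, 13.3) in frame 1 and (13.3, 13.3) in frame 2.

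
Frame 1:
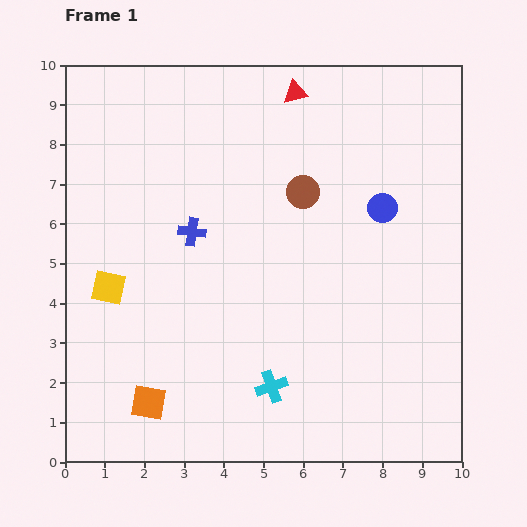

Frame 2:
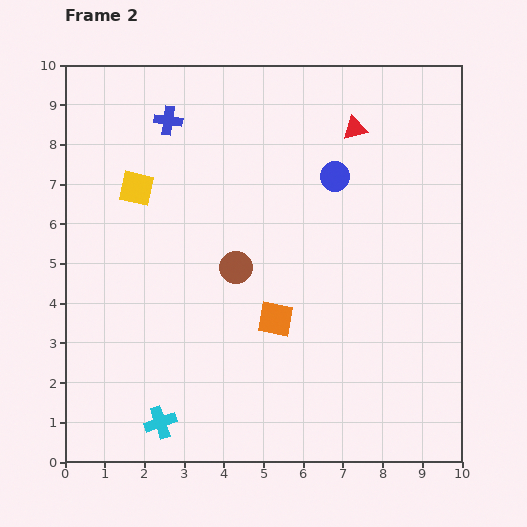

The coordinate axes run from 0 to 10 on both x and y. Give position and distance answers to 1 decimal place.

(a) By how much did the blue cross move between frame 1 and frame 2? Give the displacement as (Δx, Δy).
(-0.6, 2.8)

The blue cross was at (3.2, 5.8) in frame 1 and (2.6, 8.6) in frame 2.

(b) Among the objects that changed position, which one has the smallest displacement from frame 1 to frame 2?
the blue circle

(moved 1.4)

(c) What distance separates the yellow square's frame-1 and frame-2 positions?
2.6

The yellow square moved from (1.1, 4.4) to (1.8, 6.9), a distance of √(0.7² + 2.5²) ≈ 2.6.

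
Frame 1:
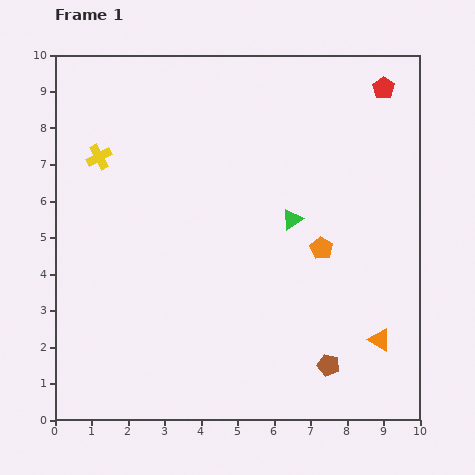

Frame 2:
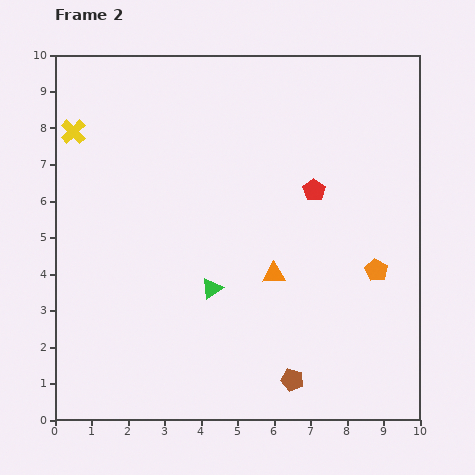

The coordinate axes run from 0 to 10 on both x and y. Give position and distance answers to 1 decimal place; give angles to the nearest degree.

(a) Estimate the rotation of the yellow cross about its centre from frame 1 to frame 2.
18° counter-clockwise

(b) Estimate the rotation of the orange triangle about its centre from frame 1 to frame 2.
32° counter-clockwise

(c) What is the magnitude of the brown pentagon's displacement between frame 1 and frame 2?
1.1

The brown pentagon moved from (7.5, 1.5) to (6.5, 1.1), a distance of √(1.0² + 0.4²) ≈ 1.1.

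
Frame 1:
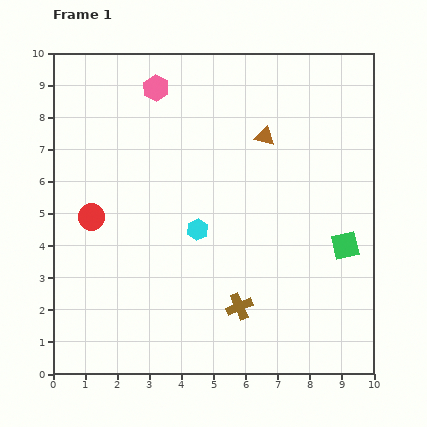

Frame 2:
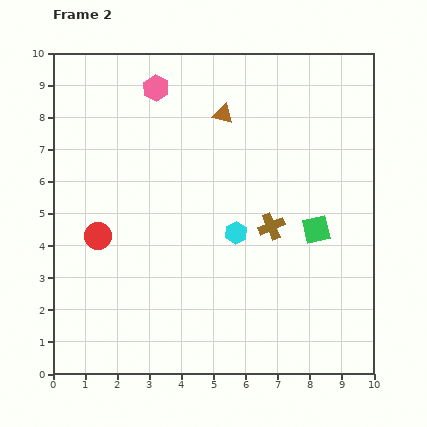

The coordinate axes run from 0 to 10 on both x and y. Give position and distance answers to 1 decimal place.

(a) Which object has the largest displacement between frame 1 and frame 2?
the brown cross

(moved 2.7; next 1.5)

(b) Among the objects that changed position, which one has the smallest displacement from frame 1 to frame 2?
the red circle

(moved 0.6)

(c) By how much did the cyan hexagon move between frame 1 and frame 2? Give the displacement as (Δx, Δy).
(1.2, -0.1)

The cyan hexagon was at (4.5, 4.5) in frame 1 and (5.7, 4.4) in frame 2.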